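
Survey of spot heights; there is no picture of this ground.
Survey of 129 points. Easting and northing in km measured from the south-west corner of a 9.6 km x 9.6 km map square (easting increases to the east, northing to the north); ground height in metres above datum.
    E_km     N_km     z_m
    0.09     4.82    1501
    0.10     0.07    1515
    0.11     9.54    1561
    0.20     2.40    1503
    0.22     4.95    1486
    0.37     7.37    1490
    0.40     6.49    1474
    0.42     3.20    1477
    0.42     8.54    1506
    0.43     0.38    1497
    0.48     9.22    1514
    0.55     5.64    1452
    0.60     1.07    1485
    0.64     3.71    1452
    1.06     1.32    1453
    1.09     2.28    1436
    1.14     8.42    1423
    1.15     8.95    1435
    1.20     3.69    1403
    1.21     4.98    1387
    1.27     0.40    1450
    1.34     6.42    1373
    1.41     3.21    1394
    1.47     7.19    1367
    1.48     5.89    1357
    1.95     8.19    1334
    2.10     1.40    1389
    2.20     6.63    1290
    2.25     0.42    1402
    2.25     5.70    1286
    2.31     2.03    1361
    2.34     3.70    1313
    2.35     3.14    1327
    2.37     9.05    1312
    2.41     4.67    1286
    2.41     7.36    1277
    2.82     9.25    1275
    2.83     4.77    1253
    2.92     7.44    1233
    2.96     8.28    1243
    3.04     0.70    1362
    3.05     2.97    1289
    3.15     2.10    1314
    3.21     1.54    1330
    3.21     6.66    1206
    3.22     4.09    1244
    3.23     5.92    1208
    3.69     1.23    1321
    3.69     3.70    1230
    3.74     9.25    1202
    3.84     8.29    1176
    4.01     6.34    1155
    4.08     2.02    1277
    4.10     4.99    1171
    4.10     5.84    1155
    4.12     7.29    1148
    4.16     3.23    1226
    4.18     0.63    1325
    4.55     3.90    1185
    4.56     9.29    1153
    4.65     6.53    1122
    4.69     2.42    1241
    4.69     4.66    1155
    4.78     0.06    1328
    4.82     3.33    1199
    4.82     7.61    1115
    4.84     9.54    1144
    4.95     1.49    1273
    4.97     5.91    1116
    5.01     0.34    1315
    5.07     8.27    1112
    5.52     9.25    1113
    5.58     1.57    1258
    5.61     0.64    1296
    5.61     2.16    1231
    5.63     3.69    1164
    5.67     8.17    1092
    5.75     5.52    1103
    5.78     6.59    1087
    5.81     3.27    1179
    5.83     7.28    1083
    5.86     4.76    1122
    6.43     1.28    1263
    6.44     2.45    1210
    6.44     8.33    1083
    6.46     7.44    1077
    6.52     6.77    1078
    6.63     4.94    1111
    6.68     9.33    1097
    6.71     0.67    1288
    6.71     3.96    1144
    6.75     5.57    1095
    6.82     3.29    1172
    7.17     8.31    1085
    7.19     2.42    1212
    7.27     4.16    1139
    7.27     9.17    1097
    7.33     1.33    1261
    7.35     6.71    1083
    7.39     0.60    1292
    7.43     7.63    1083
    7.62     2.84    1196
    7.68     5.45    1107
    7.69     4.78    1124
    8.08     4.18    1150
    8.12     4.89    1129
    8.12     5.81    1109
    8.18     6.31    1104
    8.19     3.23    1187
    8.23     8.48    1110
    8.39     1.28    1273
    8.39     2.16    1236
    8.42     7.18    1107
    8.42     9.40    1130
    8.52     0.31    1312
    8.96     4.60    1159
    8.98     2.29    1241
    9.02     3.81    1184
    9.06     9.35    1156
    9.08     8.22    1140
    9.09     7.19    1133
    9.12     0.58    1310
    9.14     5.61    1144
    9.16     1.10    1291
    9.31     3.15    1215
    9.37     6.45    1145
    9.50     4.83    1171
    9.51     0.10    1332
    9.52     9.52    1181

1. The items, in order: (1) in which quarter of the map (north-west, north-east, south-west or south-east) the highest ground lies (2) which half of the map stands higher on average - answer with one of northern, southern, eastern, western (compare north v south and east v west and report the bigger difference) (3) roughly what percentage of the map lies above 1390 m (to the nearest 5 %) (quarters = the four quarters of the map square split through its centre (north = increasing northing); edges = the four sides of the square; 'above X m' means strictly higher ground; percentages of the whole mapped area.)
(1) The highest ground is in the north-west quarter.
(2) Taken as a whole, the western half is higher than the eastern.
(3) Ground above 1390 m makes up about 15 % of the sheet.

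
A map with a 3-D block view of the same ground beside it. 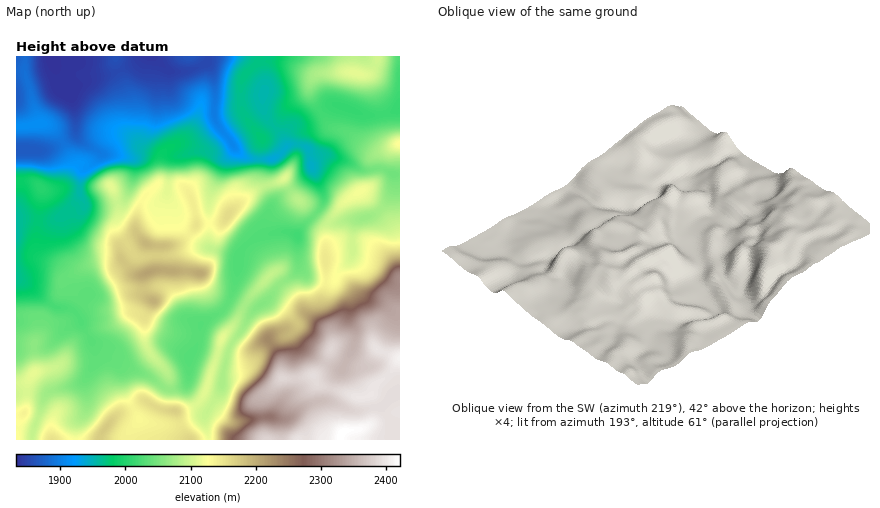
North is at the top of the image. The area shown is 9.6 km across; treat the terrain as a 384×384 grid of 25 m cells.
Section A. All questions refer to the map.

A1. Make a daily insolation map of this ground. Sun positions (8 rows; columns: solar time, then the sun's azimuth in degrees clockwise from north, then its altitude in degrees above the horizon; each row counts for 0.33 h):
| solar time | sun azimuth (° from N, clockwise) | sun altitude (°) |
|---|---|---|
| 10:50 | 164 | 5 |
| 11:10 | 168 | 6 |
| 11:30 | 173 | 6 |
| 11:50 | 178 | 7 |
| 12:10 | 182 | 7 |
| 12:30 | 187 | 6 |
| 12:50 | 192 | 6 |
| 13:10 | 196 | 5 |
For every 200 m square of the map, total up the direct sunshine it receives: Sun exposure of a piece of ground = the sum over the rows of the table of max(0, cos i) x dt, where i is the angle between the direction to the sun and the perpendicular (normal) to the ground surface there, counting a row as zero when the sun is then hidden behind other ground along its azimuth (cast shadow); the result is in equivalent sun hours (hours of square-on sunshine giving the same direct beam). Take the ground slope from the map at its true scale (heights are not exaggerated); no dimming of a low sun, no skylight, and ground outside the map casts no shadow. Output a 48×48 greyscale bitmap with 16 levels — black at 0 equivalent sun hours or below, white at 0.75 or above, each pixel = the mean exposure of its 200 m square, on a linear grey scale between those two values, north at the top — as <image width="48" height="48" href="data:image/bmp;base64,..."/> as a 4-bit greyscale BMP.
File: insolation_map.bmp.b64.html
<image width="48" height="48" href="data:image/bmp;base64,Qk32BAAAAAAAAHYAAAAoAAAAMAAAADAAAAABAAQAAAAAAIAEAAATCwAAEwsAABAAAAAAAAAAAAAAABEREQAiIiIAMzMzAERERABVVVUAZmZmAHd3dwCIiIgAmZmZAKqqqgC7u7sAzMzMAN3d3QDu7u4A////AFZDIiESV2VVVVVDEkQhIiISI1VVVnd2VWdCERAAF4dURVVSAjAAAAAAATREM0V2VoliNFQQAmdlZ4lzIyACIAABASMyEAE0ZjZiJWUxACRomYdkZjEF3Zd5hSIiI0Q0VRFDEjMyEABIcgAAV0EBWauoiXQ0aJh2VURlIAEiIAASAAAAFlIQAmiod5qZhlVmZWeIdUMzIQAAAAAABFMgABSbl3h0IjRWZkaJmZdDIQAAABEAElRCAAFXd3ZDESI1ZhNXiJhkMiEAFXMjIlVDEAARASNFVEMiVwABJWZlREQ1mTE0MjZEIAAAAABHdVZ2ZzEAATRVVVV5lAJFQiZEQgAAAAJodUaIZFVDEBNVVWeZYiVmVDZRIyAAAAE1dlVkEFRFQhNWZ4mqhmdmZDViADMAAAARJEQyEDM0VUNGiau7unZVVSBEAAAAAAEhACMiI1VFVVVVVp3aqoVVZSADIAAAAAEAACM0RFVUM0VmZpqWjtl3eFEBMAAAAAAAAAACRRERNWdlVXeJz//Lu6URMgAAAQAAAAABRQACeHZlRpmZdY7/7bhCJRAAAAAAAAADMhEkVmZmepZVIUv//qZDE1EAAAAAAAABIzRVVmZnramqqKzO/8VDITQQAAAAAAAAFWZlVWd4u5d3rNzMu7ZEMhNSAAAAAAAAAmdlREVol3YgEjIiEDdVQxASEAIwAAAAAGZkMzNGdWUyAAAAAARVRCEAESRCAAAAAFVDEAE2ZVNYmIdAABZ1VDIRESRDIQAAAERUMQATRUR3UzNVEWu3VEMyIjMzMiIQAFRUQyERIgNjAAAVqIzqZVRDNEMRIiEAAFVVREMQEREyAAE0iIrvllZmdjERERAAAWVWVVQhESESI0RUQ0Wf+mVniWEWZDIhAWZ3dlUyMzISRVVWUzNI76Zom6QDmZdTEXeJmGVFd1ITZVVnVEITfMh4mHUBWaqEIYeIiHVrynMCZ1V2RDIhFay3QhASFHdlM3dlRVVXmFIAFmVkRTASEVrsQAARACNFREQgABEAAAEAASEQIxAAAAE4gAAQAAACNAAAAAEQAAAAAAAAAAAAAAAAMQARAAABVwAAABMwAAAAAAAAAAAAAAAAAgIxAANpuwAAACIQAAAAAAAAAAAAAAAAATREVWZ5vRAAEyESAAAAAAAAAAAAAAAAAUeZmFQ1e3RGdjJEIAAhAAAAAAAAATIAFqzclkMhEbuqh1REMQERAAAAAAABNEMhNXiIZTIQADRWVDMzIRERAAAAEQFHZDNWVXdkMyIhABIyERMiIRERAAAAEiNnVEVniJhUREVUEDQwACMiEREREAABIzNWVVVWm7hVVmeHQ1UxAkQyEiIiERESMzNVVVVFe7l3iaupdmUzRVVDIzMiIiESEjNWZmVWeau83u7Ll3U0VVVUQzMiIyERACNFZ2Z3h4vf/+3clmU0VVVVZUMzNDMyESM0V3d4dleJmYd4dlVVVVVVZmVERFZ2UzMSNnd2QhEjMyJHd1VVVWZlVmVURWZ3dlQiNFVUMhEiIzRWZg=="/>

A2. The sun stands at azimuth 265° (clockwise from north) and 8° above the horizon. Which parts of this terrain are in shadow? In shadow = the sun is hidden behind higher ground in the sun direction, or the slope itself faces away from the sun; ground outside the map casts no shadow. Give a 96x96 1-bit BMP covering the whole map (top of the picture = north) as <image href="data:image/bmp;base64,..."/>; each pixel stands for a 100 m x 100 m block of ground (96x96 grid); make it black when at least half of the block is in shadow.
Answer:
<image width="96" height="96" href="data:image/bmp;base64,Qk2+BAAAAAAAAD4AAAAoAAAAYAAAAGAAAAABAAEAAAAAAIAEAAATCwAAEwsAAAIAAAAAAAAA////AAAAAAAAAAAAAAcAAAAAAAAAAAAAAAYAAAAAAAAAAAAAAAAAAAAAAAAAAAAAAAAAAAAAAAAQAAAAABgAAAAAAAAYAAAAADgAAAAAAAAcAAAAADgAAAAAAAAcAAAAAHgAAAAAAAAMAAAAAHAAAAAAAAAMAAAAAAAAAAAAAAAAAAAAPAAAAAAAAAAAAAAAfAAAAAAAAAAAAAAAeAAAAAAAAAAAAAAAAAAAAAAAAAAAAAAAAAAAAAAAAAAAAAAAAMAAAAAAAAAAAAAAAcAgAAAAAAAAAAAAAcAAAAAAAAAAAAAAA8AAAAAAAAAAAAAAB4AAAAAAAAAAAAAADwAAAAAAAAAAAAAAHgAAAAAAAAAAAAAAPAAAAAAAAAAAAAAAOAAAAAAAAAAAAAAAeAAIAAAAAAAAAAAAeAAEAAAAAAAAAAAAeAAAAAAAAAAAAAAAfAAAAAAAAAAAAAAAfwAAAAAAAAAAAAAAP4AAAAAAAAAAAAAAP4AAAAAAAAAAAAAAH8AAAAAAAAAAAAAAH+AAAAAAAAAAAAAAH/AAAAAAAAAAAAAAD/AAAAAAAAAAAAAAD+AAAAAAAAAAAAAAAAAAAAAAAAAAAAAAAAA4AAAAAAAAAAAAAAD8AAAAAAAAAAAAAAH+AAAAAAAAAAAAAAH/gAAAAAAAAAAAAAH/wAAAAAAAAAAAAAH/4AAAAAAAAAAAAAD/4AgAAAAAAAAAAAB/wAAAAAAAAAAAAAB/AAAAAAAAAAAAAAA+AAAAAAAAAAAAAAAeAAAAAAAAAAAAAAAeAAAAAAAAAAAAAAAfAAAAAAAAAAAAAAAPgAAAAAAAAAAAAAAPwAAAAAAAAAAAAAAH4AAAAAAAAAAAAAAH8AAAAAAAAAAAAAAD+AAAAAAAAAAAAAAD/AAAAAAAAAAAAAAB/gAAAAAAAAAAAAIA/gAAAAAAAAAAAAIAfwAwAAAAAAAAAAIAPwA4AAAAAAAAAAAAHwA4AAAAAAAAAAAADgB4ADAAAAAgAAAAAADwADgAAABwAAAAAAPwADgAAAB4AAAAAA/wABgAAAA4AADgAA/4AAAAAAAcAAH4AA/4AAAAAAAIAAH4AAf4AAAAAAAAAAH4AAf4AAAAAAAAAACAAAPwAAAAAAAAAAAAAAPgAAAAAAAAAAAAAAGAAAAAAAAAAAAIAAAAAAAAAAAAAAAMAAAAAAAAAAAAAAAIAAAAAAAAAAAAAAAAAAAAAAAAAAAAAAAAAAAAAAAAAAAAAAAAAAAAAAAAAAAAAADAAAAAAAAAAAAAAACAAAAAAAAAAAAAAAGAAAAAAAAAAAAAAACAAAAAAAAAAAAAAAAAAAAAAAAAAAAAAAAAAAAAAAAAAAAAAAAAAAAAAAACAAAAAAAAAAAAAAAHAAAAAAAAAAAAAAAGAAAAAAAAAAAAAAAGAAAAAAAAAAAAAAAEAAAAAAAAAAAAAA4MAAAAAAAAAAAAAA8MAAAAAAAAAAAAAA8MAAAAAAAAAAAAAA8MAAAAAAAAAAAAAA8MAAAAAAAAAAAAAA8IAAAAAAAAAAAAAA8="/>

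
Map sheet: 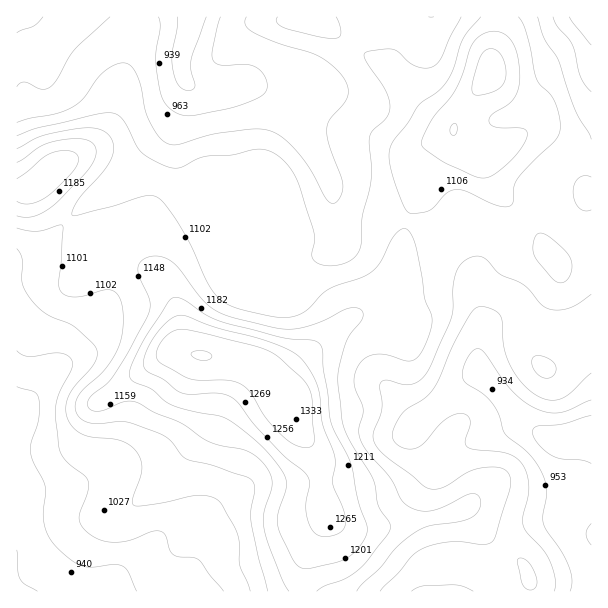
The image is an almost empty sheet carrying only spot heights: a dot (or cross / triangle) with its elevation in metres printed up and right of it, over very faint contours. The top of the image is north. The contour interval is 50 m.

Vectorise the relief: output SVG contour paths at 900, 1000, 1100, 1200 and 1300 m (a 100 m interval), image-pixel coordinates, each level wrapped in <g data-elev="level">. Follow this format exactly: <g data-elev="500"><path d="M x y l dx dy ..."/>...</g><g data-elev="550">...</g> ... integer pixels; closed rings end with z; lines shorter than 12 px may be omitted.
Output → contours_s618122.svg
<g data-elev="900"><path d="M17 550l1 22 2 6 4 6 13 7"/><path d="M591 545l-3-5-2-6 1-4 4-7"/><path d="M591 463l-9-3-19-1-11-3-14-12-4-6-2-6 2-4 3-2 26-2 28-9"/><path d="M43 17l-8 8-18 8"/><path d="M206 17l-15 43 0 9 4 18-3 3-4 1-6-3-5-5-5-17 0-13 5-24 1-12"/></g><g data-elev="1000"><path d="M411 591l12-5 29-1 10 1 11 5"/><path d="M554 591l1-13-6-18-7-12-15-15-4-8 0-7 5-21 1-12-3-14-7-10-6-5-7-3-32-4-6-2-3-6 5-19-2-6-4-2-9 0-9 5-8 7-14 17-10 6-9 0-7-4-5-5 0-8 5-12 6-8 21-14 9-10 27-58 10-17 8-6 12 2 9 6 2 8 2 24 5 16 13 20 15 13 12 4 12-1 9-6 21-20"/><path d="M17 351l6 4 6 2 24-4 9 0 6 3 4 4 0 9-14 29-3 19 4 29 3 9 7 9 16 12 3 6 0 10-9 24 1 6 3 6 14 11 16 3 15-1 24-9 9-1 5 5 3 13 3 5 6 3 14 0 6 2 26 32"/><path d="M591 92l-6-7-4-8-9-33-15-18-4-9"/><path d="M246 17l-1 7 6 7 24 11 34 10 11 5 16 12 10 14 2 7-1 8-5 7-12 14-3 9 2 16 14 39-2 12-6 8-5 0-4-5-15-27-14-19-13-14-12-7-17-2-34 4-45 12-6-1-6-3-8-9-9-16-6-29-4-12-5-8-6-4-9 1-12 7-8 7-14 21-13 9-14 6-26 4-13 4"/></g><g data-elev="1100"><path d="M357 591l5-7 19-17 15-19 15-13 17-9 30-4 12-4 7-5 4-9-2-8-6-3-6 2-23 12-12 4-12 0-10-4-9-7-10-21-24-27-8-15 0-9 4-18-8-21-1-8 1-9 4-7 7-8 11-3 10 1 20 6 7-1 5-4 4-7 8-20 1-14-7-16-8-48-7-19-6-4-8 5-6 9-10 21-8 9-10 5-34 13-25 23-7 3-9 2-21-3-33-8-10-5-7-6-9-14-16-36-12-22-14-20-9-7-12-1-33 11-34 8-5 0 1-5 5-10 25-29 9-13 2-8-1-7-3-6-5-5-6-3-9-1-25 3-26 6-22 12"/><path d="M558 282l6 0 5-4 3-9-1-9-5-9-12-11-9-6-6-1-3 3-2 6-1 7 1 6 17 22z"/><path d="M17 228l12 3 9 0 24-6-1 35-2 22 2 9 5 5 9 1 35-7 7 4 4 8 2 22-4 23-14 22-21 19-6 8-3 11 3 9 5 4 7 3 35-1 27 9 16 8 14 16 4 4 27 7 38 13 3 4 1 6-4 21 0 14 8 34 9 33"/><path d="M591 177l-7-1-6 3-4 6-1 7 2 9 4 7 6 3 6-1"/><path d="M481 17l-18 22-10 30-7 14-8 8-19 14-11 18-17 23-2 12 3 16 12 32 6 7 9 0 10-2 17-17 10-5 11 3 30 13 7 2 6-1 3-5 1-13 3-9 41-42 2-12-3-18-6-12-11-10-3-5-10-46-4-10-5-7"/></g><g data-elev="1200"><path d="M300 567l11 1 25-6 9-3 14-11 6-9 2-8-1-7-8-26-7-34-17-33-4-11-8-73-4-4-4-3-30-2-62-16-15-7-24-16-6-2-4 1-5 4-27 43-11 23-1 6 1 4 5 5 17 6 12 12 9 4 21 7 25 4 8 3 21 15 19 18 13 16 6 11 0 9-8 25 0 12 3 10 11 23z"/><path d="M17 201l6 3 7 0 9-3 9-5 26-26 4-8 0-6-4-4-6-1-17 2-8 5-16 14-10 7"/><path d="M453 135l2 0 2-4 0-6-2-2-3 2-2 4 0 4z"/><path d="M475 95l7 0 12-3 7-5 3-5 2-8-1-11-4-8-6-5-4-1-5 1-6 7-8 27 0 8z"/></g><g data-elev="1300"><path d="M302 447l9 0 3-6-3-48-8-13-25-24-9-5-11-4-72-17-7-1-6 2-11 9-4 8-2 6 1 5 4 4 30 16 37 1 14 5 9 8 13 23 12 14 14 12z"/></g>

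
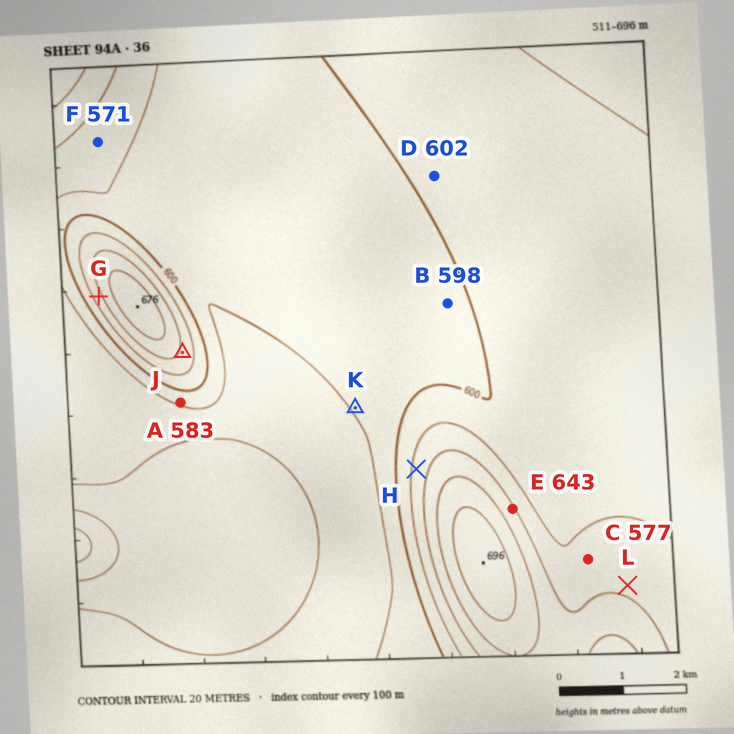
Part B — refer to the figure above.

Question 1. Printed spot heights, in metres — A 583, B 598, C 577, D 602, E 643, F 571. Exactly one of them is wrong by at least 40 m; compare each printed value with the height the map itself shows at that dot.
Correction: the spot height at C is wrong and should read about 627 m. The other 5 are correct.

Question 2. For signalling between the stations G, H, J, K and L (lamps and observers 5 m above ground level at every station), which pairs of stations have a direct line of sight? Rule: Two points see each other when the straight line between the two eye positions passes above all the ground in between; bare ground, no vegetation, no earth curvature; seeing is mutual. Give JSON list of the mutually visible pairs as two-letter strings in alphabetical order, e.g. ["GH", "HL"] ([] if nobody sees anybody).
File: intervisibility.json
["HJ", "HK", "JK"]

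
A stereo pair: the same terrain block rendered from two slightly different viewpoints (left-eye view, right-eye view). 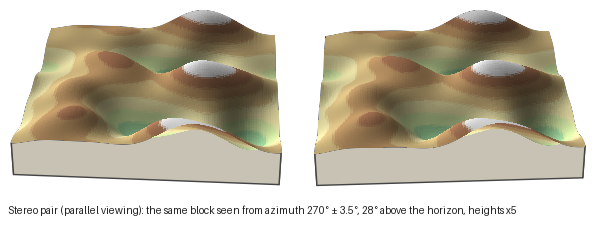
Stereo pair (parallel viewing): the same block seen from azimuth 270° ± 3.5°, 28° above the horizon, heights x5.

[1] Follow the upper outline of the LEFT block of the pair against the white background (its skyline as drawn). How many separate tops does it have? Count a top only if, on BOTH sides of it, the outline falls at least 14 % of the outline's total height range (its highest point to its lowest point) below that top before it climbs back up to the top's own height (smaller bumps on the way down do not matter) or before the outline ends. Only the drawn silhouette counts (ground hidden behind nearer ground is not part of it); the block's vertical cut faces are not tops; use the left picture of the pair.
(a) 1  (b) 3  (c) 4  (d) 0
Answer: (a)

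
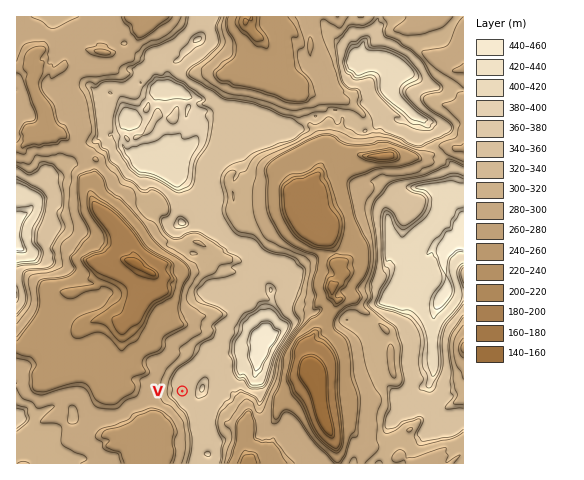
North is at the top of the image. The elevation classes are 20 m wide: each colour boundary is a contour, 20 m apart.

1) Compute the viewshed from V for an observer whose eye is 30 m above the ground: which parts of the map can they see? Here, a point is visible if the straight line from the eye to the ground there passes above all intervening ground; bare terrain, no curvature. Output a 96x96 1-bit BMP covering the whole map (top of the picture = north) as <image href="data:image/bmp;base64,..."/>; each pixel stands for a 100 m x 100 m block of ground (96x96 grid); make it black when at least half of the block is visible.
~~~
<image width="96" height="96" href="data:image/bmp;base64,Qk2+BAAAAAAAAD4AAAAoAAAAYAAAAGAAAAABAAEAAAAAAIAEAAATCwAAEwsAAAIAAAAAAAAA////AAAAAAD//////wAAH+P8f////////wAAP8P/////////v/AAP4H//8D/////v/AAfwH//gD///////AA/gH//gD///////AA/gH+BwD/////v+AA/AB+A/j//8f/B+AA+AB/Afz////+B8AAeAADgf/////8B8AAAAABwP/////wB+AAAAAB+f/////wD+AAAAAAcAD///H/H+AAAAAAAAD///j+P8AAAAAAAAD5///+fgAAAAAAAADwf/4efwAAAAAAAADwD/8efwAAAAAAAAD///8efwAgAAAAAAD///8OPwBgAAAAAAD///8GP4FgAAAAAAD///+OH3swAAAAAAD////OB/8gAAAAAAD////GA/9gAAAAAAD///+AAf9gAAAAAAD///+AAf9gAAAAAAD///wAAP9gAAAAAAD///wAQD9gAAAAAAD/+fwQAB9gAAAAAAD/+HgcAB+gAAAAAAD//HgMAB+AAAAAAAD///gOBg+AAAAAAAD///4GD4OAAAAAAAD///8GH8eAAAAAAAD///+DH/+AAAAAAAD///+Bn//AAAAAAAD/5//Af//gAAAAAAD/4f/AL//wAAAAAAD/+H/gLP/4AAAAAAD//8PgJH/8AAAAAAD//wPgJAH4AAAAAAD//4eAYAD8AAAAAAD//x8A4AD+AAAAAAD//j4PJgB8AAAAAAD//n4f/gB/gAAAAAD//////gD+AAAAAAD//////AfgAAAAAADv////4A+AAAAAAAD/////8B4AAAAAAAD/////+P4AAAAAAAD///////wAAAAAAAD//9////gAAAAAAAD//5//P/AAAAAAAAB//7/8A/AAAAAAAAA//3/8A/AAAAAAAAAf/3/8B/AAAAAAAAAf///8B/AAAAAAAAAH///8B/AAAAAAAAAH///8h/AAAAAAAAAD///9x/AAAAAAAAAD////7+AAAAAAAAAH/9//3+AAAAAAAAAD////j+AAAAAAAAADn//+BfAAAAAAAAAAP//gB/gAAAAAAAAAPh+AB/4AAAAAAAAAbi+AB//AAAAAAAAAzu8AB//gAAAAAAAAH/4AA//8AAAAAAAAE/gAA///gAAAAAAABngAAP//8AAAAAAADggAAH//+AAAAAAADgAAAH///AD/gAAAHAAAAH//IAGPwAAAPAAAAD//wIuP+AAAfAAAAD+/AduPnAAQOAAAAAgkAB4d+AAAOAAAAAHAAAA/8AAgeAAAAAAAAAAPwABh8AAAAAAAAAA/gADj8AAAAAAAAAA/AADD8AAAAAAAAAD/AADC8AAAAAAAAAP/AABAIAAAAAAAAAP/AAAAAAAAAAAAAAf/AAAAAAAAAAAAAAf/gAAAAAAAAAAAAAefgACAgAAAAAAAAAeCAACAwAAAAAAAAAcAAADAgAAAAAAAAAcAAADAgAAAAAAAAAQAAADhgAAAAAAAAAAAAAB5AAAAAAAAAAAAAAAHAAAAAAAAAAAAAAD/AAAAAAAAAAAAAAD/AAAAAAAAAAAAAAD+AAAAAAAAAAAAAAA="/>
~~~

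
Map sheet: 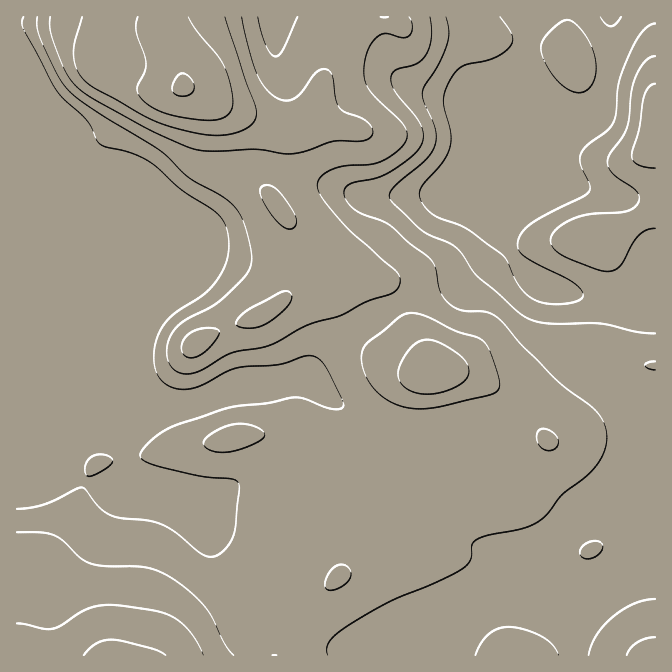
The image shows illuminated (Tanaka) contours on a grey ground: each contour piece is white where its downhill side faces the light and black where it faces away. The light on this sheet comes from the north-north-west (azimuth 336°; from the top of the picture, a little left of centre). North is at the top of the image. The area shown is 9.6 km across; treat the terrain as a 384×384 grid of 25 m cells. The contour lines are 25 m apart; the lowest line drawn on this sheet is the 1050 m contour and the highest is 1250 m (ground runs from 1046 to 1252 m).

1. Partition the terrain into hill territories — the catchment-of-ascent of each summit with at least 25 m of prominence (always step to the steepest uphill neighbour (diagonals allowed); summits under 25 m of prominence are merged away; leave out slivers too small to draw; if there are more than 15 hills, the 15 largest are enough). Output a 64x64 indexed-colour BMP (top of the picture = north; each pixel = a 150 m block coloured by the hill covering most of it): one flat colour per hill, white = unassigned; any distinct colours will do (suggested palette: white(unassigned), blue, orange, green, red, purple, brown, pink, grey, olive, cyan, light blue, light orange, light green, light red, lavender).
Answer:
<image width="64" height="64" href="data:image/bmp;base64,Qk12CAAAAAAAAHYAAAAoAAAAQAAAAEAAAAABAAQAAAAAAAAIAAATCwAAEwsAABAAAAAAAAAA////ALR3HwAOf/8ALKAsACgn1gC9Z5QAS1aMAMJ34wB/f38AIr28AM++FwDox64AeLv/AIrfmACWmP8A1bDFACIiIiIiIiIiIiIiIiIiIiIiIiIiIiJVVVVVVVVVVVVVIiIiIiIiIiIiIiIiIiIiIiIiIiIiIiVVVVVVVVVVVVUiIiIiIiIiIiIiIiIiIiIiIiIiIiIiJVVVVVVVVVVVVSIiIiIiIiIiIiIiIiIiIiIiIiIiIiIiVVVVVVVVVVVVIiIiIiIiIiIiIiIiIiIiIiIiIiIiIiIlVVVVVVVVVVUiIiIiIiIiIiIiIiIiIiIiIiIiIiIiIiIlVVVVVVVVVSIiIiIiIiIiIiIiIiIiIiIiIiIiIiIiIiIlVVVVVVVVIiIiIiIiIiIiIiIiIiIiIiIiIiIiIiIiIiIiERERVVUiIiIiIiIiIiIiIiIiIiIiIiIiIiIiIiIiIiEREREVVSIiIiIiIiIiIiIiIiIiIiIiIiIiIiIiIiIiIRERERFVIiIiIiIiIiIiIiIiIiIiIiIiIiIiIiIiIiIhERERERUiIiIiIiIiIiIiIiIiIiIiIiIiIiIiIiIiIiERERERFSIiIiIiIiIiIiIiIiIiIiIiIiIiIiIiIiIiIhEREREVIiIiIiIiIiIiIiIiIiIiIiIiIiIiIiIiIiIiIRERERUiIiIiIiIiIiIiIiIiIiIiIiIiIiIiIiIiIiIiERERVSIiIiIiIiIiIiIiIiIiIiIiIiIiIiIiIiIiIhERERFVIiIiIiIiIiIiIiIiIiIiIiIiIiIiIiIiIiIhEREREVUiIiIhEiIiIiIiIiIiIiIiIiIiIiIiIiIiIhEREREVVSIiIRERIiIiIiIiIiIiIiIiIiIiIiIiIiIRERERERVVIiIhERESIiIiIiIiIiIiIiIiIiIiIiIiERERERERFVUiIhERERIiIiIiIiIiIiIiIiIiIiIiIhEREREREREVVSIiEREREiIiIiIiIiIiIiIiIiIiIiERERERERERERVVIiIREREiIiIiIiIiIiIiIiIiIzMhERERERERERERFVUiIRERESIiIiIiIiIiIiIiIiIzMzMzMzMxEREREREVVSIhERERIiIiIiIiIiIiIiIiMzMzMzMzMzMREREREVVVIhERERIiIiIiIiIiIiIiIjMzMzMzMzMzMzERERERVVUiEREREiIiIREREREiIiIzMzMzMzMzMzMzMxERERVVESEREREiIiIREREREREzMzMzMzMzMzMzMzMzERERURERIRERESIiIRERERERERETMzMzMzMzMzMzMzMxEREREREhERERIiIhEREREREREREzMzMzMzMzMzMzMzMRERERERERERIiIhERERERERERERMzMzMzMzMzMzMzMzEREREREREREiIiERERERERERERETMzMzMzMzMzMzMzMREREREREREiIiERERERERERERERETMzMzMzMzMzMzMxERERERERESIiIREREREREREREREREzMzMzMzMzMzMzERERERERESIiIREREREREREREREREREzMzMzMzMzMzMRERERERERIiIhEREREREREREREREREREzMzMzMzMzMxERFBEREREiIiERERERERERERERERERERETMzMzMzMxREREREEREiIiERERERERERERERERERERERERMzMzM0REREREQRESIiIRERERERERERERERERERERERETMzNERERERERBESIiIREREREREREREREREREREREREREzNEREREREREERIiIhERERERERERERERERERERERERERNEREREREREQREiIiERERERERERERERERERERERERERE0RERERERERBEiIiEREREREREREREREREREREREREREUREREREREREESIiIRERERERERERERERERERERERERERFEREREREREQSIiIREREREREREREREREREREREREREREURERERERERBIiIhERERERERERERERERERERERERERERREREREREREIiIiEREREREREREREREREREREREREREREUREREREREQiIiERERERERERERERERERERERERERERERRERERERERCIiIREREREREREREREREREREREREREREREUREREREREIiIRERERERERERERERERERERERERERERERFEREREREQiIhERERERERERERERERERERERERERERERERRERERERCIhEREREREREREREREREREREREREREREREREUREREREIiERERERERERERERERERERERERERERERERERFEREREQiIRERERERERERERERERERERERERERERERERERRERERCIREREREREREREREREREREREREREREREREREREUREREIhEREREREREREREREREREREREREREREREREREREUREQhERERERERERERERERERERERERERERERERERERERRERCERERERERERERERERERERERERERERERERERERERFEREIREREREREREREREREREREREREREREREREREREREUREQRERERERERERERERERERERERERERERERERERERERFERBEREREREREREREREREREREREREREREREREREREREUREERERERERERERERERERERERERERERERERERERERERREQRERERERERERERERERERERERERERERERERERERERFERBEREREREREREREREREREREREREREREREREREREREURE"/>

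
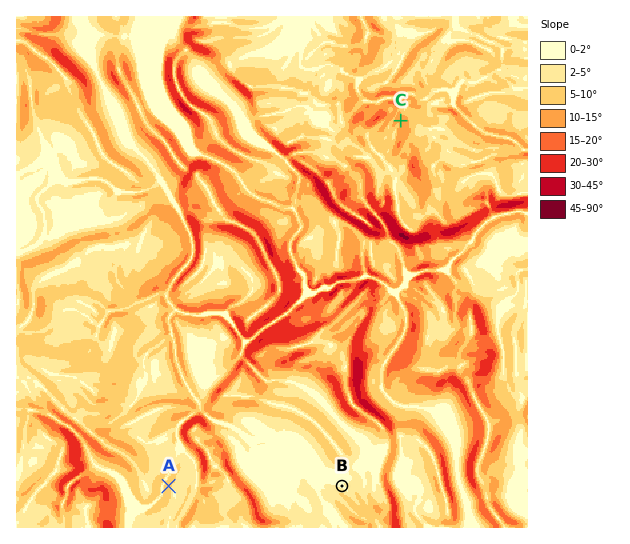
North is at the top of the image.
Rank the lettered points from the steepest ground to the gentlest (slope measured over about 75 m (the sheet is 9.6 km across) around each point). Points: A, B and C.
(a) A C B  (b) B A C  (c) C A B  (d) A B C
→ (c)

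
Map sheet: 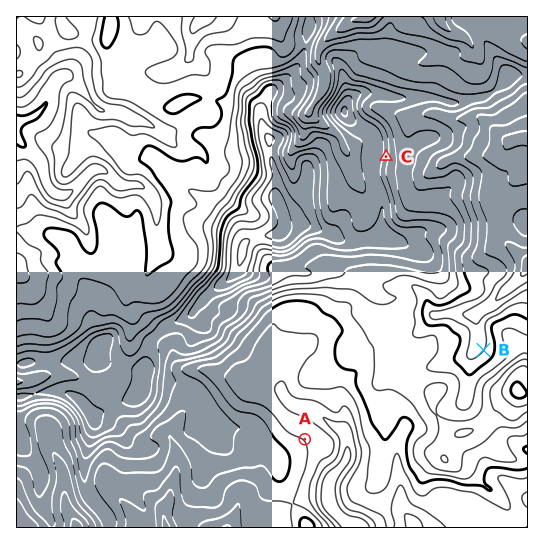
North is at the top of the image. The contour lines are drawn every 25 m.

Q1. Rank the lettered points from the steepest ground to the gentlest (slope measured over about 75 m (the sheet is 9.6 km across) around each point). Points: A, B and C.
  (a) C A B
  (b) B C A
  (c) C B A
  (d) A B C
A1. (c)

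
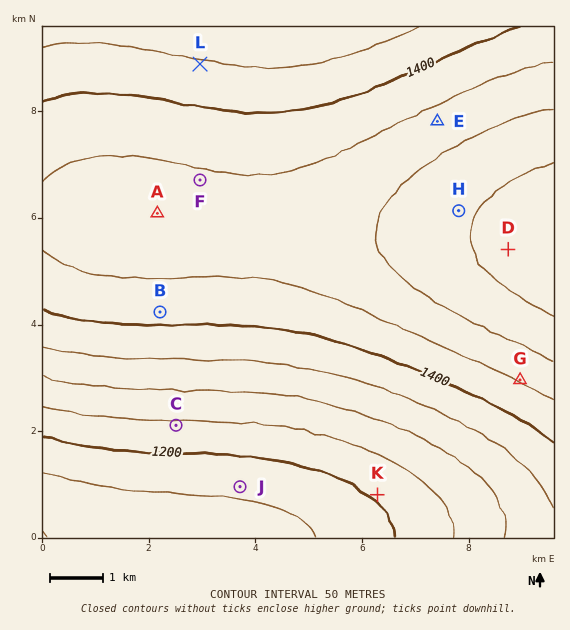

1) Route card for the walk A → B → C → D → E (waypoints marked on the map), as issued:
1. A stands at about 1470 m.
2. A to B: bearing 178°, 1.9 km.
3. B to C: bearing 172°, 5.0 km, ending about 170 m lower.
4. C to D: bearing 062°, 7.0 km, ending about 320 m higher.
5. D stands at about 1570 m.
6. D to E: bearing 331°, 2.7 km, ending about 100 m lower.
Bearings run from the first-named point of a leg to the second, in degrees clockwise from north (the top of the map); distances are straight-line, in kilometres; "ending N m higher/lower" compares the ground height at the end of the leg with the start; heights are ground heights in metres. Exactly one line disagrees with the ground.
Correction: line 3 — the distance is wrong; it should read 2.1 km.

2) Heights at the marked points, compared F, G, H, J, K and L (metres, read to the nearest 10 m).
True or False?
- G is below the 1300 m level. False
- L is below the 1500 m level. True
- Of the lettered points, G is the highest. False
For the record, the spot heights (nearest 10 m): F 1460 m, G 1450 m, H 1540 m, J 1160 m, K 1210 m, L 1350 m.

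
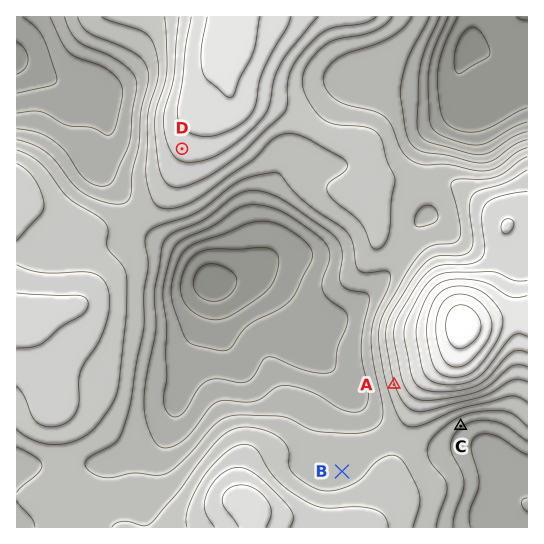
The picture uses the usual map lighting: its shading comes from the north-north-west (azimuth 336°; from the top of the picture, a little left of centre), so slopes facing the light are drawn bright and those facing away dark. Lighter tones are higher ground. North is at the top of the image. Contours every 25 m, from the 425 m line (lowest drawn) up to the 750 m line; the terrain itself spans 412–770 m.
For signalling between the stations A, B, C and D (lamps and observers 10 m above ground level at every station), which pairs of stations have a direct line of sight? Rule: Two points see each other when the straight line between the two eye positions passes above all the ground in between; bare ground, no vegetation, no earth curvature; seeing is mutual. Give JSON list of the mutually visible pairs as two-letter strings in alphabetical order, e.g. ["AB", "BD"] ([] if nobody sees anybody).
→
["AB", "AD", "BD"]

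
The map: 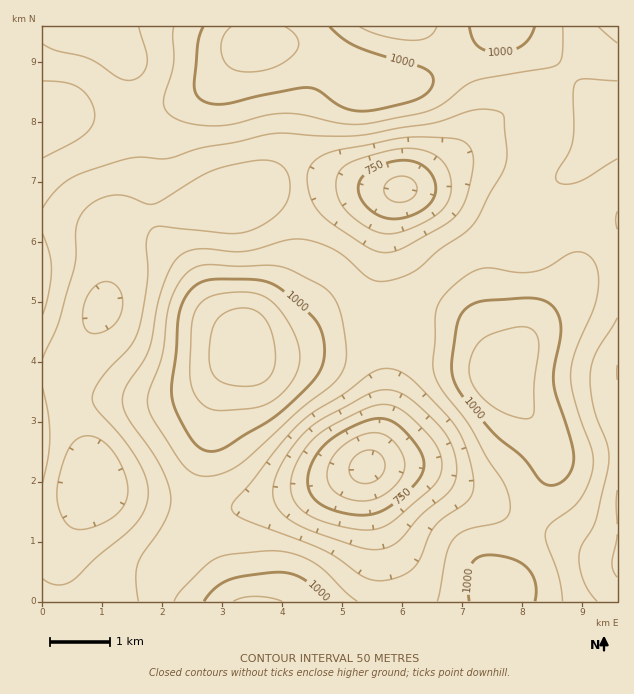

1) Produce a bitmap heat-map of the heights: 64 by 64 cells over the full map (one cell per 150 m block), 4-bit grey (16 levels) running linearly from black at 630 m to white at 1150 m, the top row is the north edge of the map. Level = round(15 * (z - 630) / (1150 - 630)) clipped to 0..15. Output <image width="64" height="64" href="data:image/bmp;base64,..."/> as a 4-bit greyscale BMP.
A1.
<image width="64" height="64" href="data:image/bmp;base64,Qk12CAAAAAAAAHYAAAAoAAAAQAAAAEAAAAABAAQAAAAAAAAIAAATCwAAEwsAABAAAAAAAAAAAAAAABEREQAiIiIAMzMzAERERABVVVUAZmZmAHd3dwCIiIgAmZmZAKqqqgC7u7sAzMzMAN3d3QDu7u4A////AHd3d3d3iImZqrvMzMzMy7uqmZiIiZmaq7u7u7qpmIh3dmd3d3eIiZmqq7vMzMu7uqmYiIiImZqru7u7uqmYh3dmZmd3d4iJmZqqu7u7u7uqmYiIiIiJmqu7u7u6qZiHd2ZmZ3d3iIiZmaqqqqu6qqmYiHd4iImaq7u7u7qpiHd2ZmZmd3eIiImZmaqqqqqpmYh3d3d4iZqru7u7qpmId3ZmZmZnd4iIiJmZmZmZmZmIh3d3d3eImqq7u6qqmYiHdmZVVmZ3eIiIiZmZmZmYiHd2ZmZmd4iZqqqqqqmZiId2ZlVVVmZ3iIiIiIiIiIh3dmZVVWZneJmaqqqqqZmIiHdlVVVVZmd4iIiIiIiId2ZlVVRVVWd4iZmZmaqpmZiId2VVRFVWZ3iIiIiIiHd2ZVRERERFVneIiZmZmqqZmYh3ZVRERFVmd4iIiIiHd2ZURDMzMzRVZ3eIiZmaqqqZmHdlRERERWZ3iIiIiId2ZVQzIiIiM0VWZ3iImZqqqqmYd2VERERFVneImZiIh3ZlRDIiEREjNFVmeIiZqqq6qpiHZUREREVmeImZmZiId2VDMiEQARIzRVZ3iZmqq7u6mYdlVEREVWd4iZmpmZiHZUQyIQAAEiNEVniJmqq7u7qph2ZURERVZ4iZqqqqmYd2VDIhAAARI0RWeImqq7u7uqmHdlRERVZ3iJqqu6qpmHZUQyERARIjRFZ4maq7u7u6qYd2VVRVZniJmqu7uqqZh2VDMiERIjNFVniaq7u8y7qph3ZlVVZniJmqu7u7uqmYdlRDIiIjNFVniaq7vMzLupiHZmZVZneJmqu7zLu7upiHZVQzMzNFVneJq7vMzMu6mHdmZmZneImaq7zMzMu7qZh2ZVRERFVneJq7zMzMy6mYd2ZmZnd4maq7zMzMzMy6mYd2ZVVVVneJqrzMzMy7qYh3ZmZmd4iZqrvMzd3d3MuqmId2ZVZneJmrzN3czLupiHdmZmZ3eImqu8zd3d3dzLqpmId2ZneJmrzN3d3MuqmHd2ZmZmd4iZq7zd3u7u3cy6qZiHd3eImqvN3d3cy6mYd3ZmZmZ3eImrvN3u7u7t3LuqmYiIiImau83d3dzLqZh3ZmZWZmd3iaq83e7v7u3cy7qZiIiIiZq7zd3d3MuqmId2ZlVWZneImrze7v/+7dzLupmIiIiJmrvM3d3cy6qYh3ZmVVVmZ3iavN3u//7t3Mu6mYiIiImaq8zd3dzLupmId2ZVVVVmeJq83e7//u3Mu7qZiIiIiZqrzMzMzMu6mYh3ZlVVVWZ4mrzd7u7u3cy7qpmIiIiJmqu8zMzMy7qpmId2VVVVVniavN3u7u7cy7uqmYiIiImaq7u8zMy7uqmZiHZVVFVWeJq8zd3u7dy7uqmZiIiIiZqqu7u7u7u6qZmIdmVUVVZniavM3d3dy7qqqZmIiIiJmaqru7u7u6qqmYh3ZVVVVmeJq7zMzMy7qqqZmIiIiIiZmqqqqqqqqqqZmHdmVVVWZ4mau7u7u7qqmZmYiIiIiImZqqqqqqqqqpmYh2ZVVVZneJmqqqqqqpmZmYiId4iIiJmZmZmZmqqqmZiHZmVVZmd4iZmZmZmZmZmYiHd3d4iImZmZmZmZmqmZmHdmZlZmZ3eIiIiIiJmZiIiHd3d3eIiJmZmZmZmZmZmId2ZmZmZnd3iId3eIiIiIiHd2ZmZ3eIiJmZiIiZmZmYh3ZmZmZmZ3d3d3d3d4iIh3dmZVVmZ3iIiZmIiImZmYiHdmZmZmZmZmZmZmZ3d3d3dmVVRFVmd3iImZiIiZmYiId3ZmZmZmZmZmZmZmZ3d3ZmVURERFVmd4iZmZmZmYiIh3dmZmZmZmZlVVVWZmd3ZmVUMzMzRFZniImZmZmZiIiId3ZmZmZmZmVVVVVmZnZmVUQzIiI0RWd4iZmZmZmYiIh3d3Zmd3dmZlVVVWZmZmZUQzIiIjNFZniImZmZmZmIiIh3d3d3d3dmZmVWZmZmZlRDMiIiM0Vmd4iZmZmZmZiYiIh3d3d3d3ZmZmZmZmZmVUQzIiI0RWZ3iImZmZmZmZmIiIiIiIiHd3dmZmZmdmZVVEMzM0RVZnd4iJmZmZmZmZmIiIiIiIiHd3d3d3d3ZmZVVERERVZmd3iImZmZqqmpmZmYiIiIiIiIh3d3d3d3d2ZmVVVVZmZ3eIiJmZmqqqqpmZmYiIiIiIiIiId3iIiId3d2ZmZmZ3d4iIiZmaqqqqqZmZmZmZmZmZmYiIiIiJmZiIh3d3d3d4iIiImZqqqqqqmZmZmZmZqqqZmZmZmZmqqpmZiIiHd4iIiIiZmqqqqqqZmZmZmaqqqqqqmZmqqqu7qqqpmYiIiIiIiJmaqqqqqpmZiZmaqru7uqqqqqqru7u7u6qpmYiIiIiImZqqqqqpmZiIiZqqu7u7u7uqq7u8zMy7u6qZmYiIiImZmqqpmZmYiIiJmaq7u8u7u7u7u8zMzMu7uqmZmZmImZmZmZmZmYiIiIiZqrvMzMzMu7u7zMzMy7u6qqmZmZmZmZmZmYiIiId4iJmqu8zMzMzMu7zMzLu7u6qqqqqqqZmZmZmYiIiId3eImaq7zN3d3MzMy7u7u6qqqqqqqqqqqZmZmYiIh3d3d4iZqrvM3d3dzMzLu7qqqqqqqqu7u7qqmZmIiHd3d3d4iJmqu8zd3dzMzLu6qqmZmZqqu7u7u6qZmIiHd3d3d3iImaq7zM3dzMzLu6qZmZmZmqq7u7u7qpmYiH"/>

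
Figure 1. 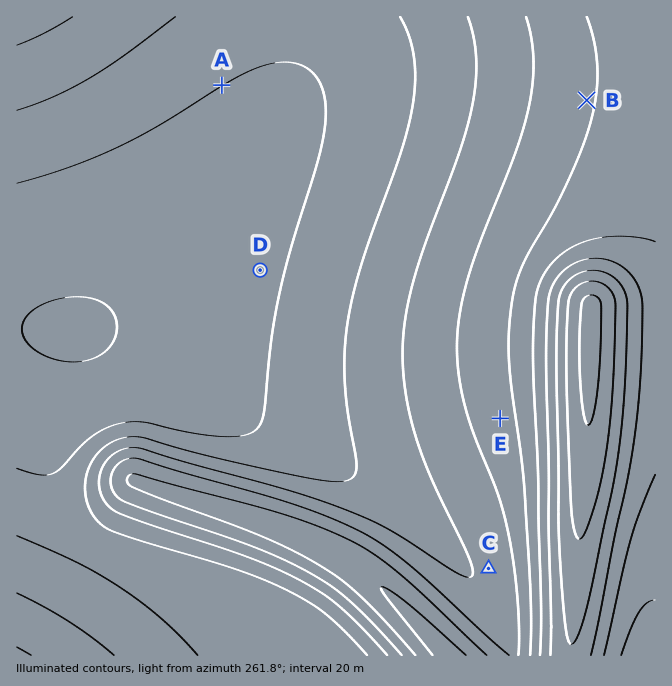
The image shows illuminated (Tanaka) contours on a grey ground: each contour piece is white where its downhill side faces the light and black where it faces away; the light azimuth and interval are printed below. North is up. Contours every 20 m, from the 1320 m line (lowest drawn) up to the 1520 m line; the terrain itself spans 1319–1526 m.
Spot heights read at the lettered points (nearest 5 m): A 1340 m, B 1420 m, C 1385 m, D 1335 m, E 1410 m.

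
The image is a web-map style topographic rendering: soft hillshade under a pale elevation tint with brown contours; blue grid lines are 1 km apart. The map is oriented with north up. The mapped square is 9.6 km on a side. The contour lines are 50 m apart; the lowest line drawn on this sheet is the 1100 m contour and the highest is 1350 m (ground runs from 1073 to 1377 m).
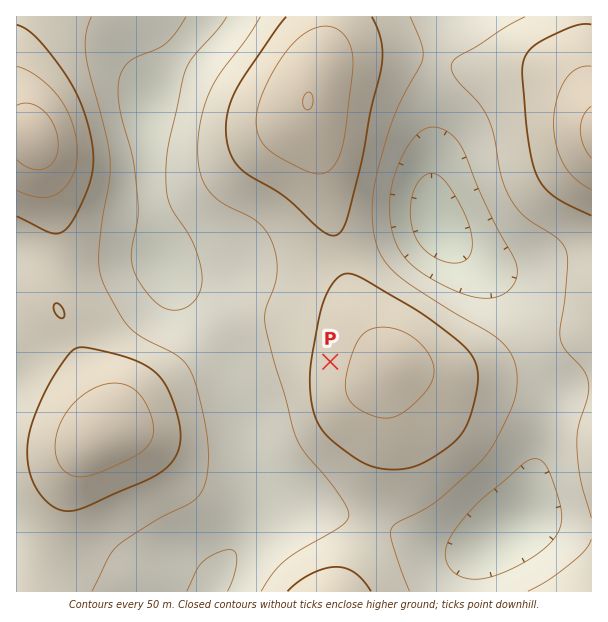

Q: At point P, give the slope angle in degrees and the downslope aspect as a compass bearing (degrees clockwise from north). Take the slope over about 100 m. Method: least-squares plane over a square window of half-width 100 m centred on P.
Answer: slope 5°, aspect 283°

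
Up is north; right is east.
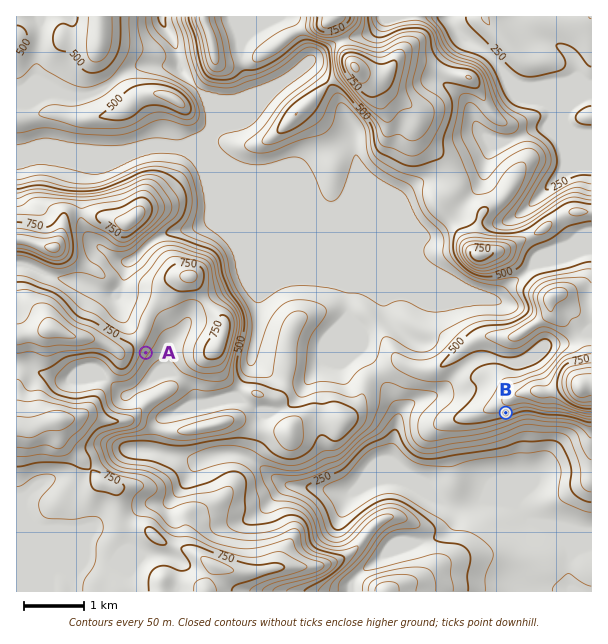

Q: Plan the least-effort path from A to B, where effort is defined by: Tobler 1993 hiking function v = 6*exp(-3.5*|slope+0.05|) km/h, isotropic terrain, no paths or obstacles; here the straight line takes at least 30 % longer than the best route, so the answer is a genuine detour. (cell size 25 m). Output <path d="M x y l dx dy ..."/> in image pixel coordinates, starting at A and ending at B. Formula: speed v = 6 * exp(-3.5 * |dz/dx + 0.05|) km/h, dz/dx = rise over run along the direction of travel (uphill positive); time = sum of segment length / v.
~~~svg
<path d="M146 353l3-2 9 0 9 5 9 9 1 3 6 6 27 13 27 0 8-3 40 0 3 2 9 9 3 1 3 0 15-7 29 0 6-3 4-5 9-4 23 0 18 9 36 0 24 12 4 4 20 11 15 0"/>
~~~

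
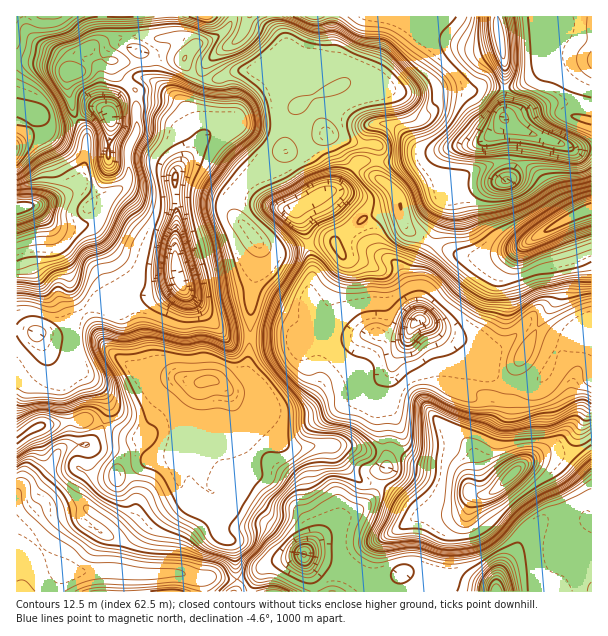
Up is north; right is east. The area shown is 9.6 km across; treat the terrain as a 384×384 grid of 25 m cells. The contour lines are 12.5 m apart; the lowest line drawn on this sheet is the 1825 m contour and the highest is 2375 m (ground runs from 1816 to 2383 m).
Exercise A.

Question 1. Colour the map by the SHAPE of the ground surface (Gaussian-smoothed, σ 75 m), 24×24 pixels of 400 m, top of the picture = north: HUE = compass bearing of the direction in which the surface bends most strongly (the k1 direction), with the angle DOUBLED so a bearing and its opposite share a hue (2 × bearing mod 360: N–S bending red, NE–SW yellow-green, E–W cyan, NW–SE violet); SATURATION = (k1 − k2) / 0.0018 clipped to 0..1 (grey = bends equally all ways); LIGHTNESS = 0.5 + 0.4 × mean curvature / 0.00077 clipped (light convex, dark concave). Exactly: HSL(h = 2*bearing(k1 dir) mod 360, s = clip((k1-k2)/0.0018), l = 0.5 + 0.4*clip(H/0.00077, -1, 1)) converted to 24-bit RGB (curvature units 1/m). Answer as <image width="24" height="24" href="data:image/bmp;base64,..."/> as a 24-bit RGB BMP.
<image width="24" height="24" href="data:image/bmp;base64,Qk32BgAAAAAAADYAAAAoAAAAGAAAABgAAAABABgAAAAAAMAGAAATCwAAEwsAAAAAAAAAAAAAiolzcXtsTn0+dXwtZ2UnVVwbaGEVUDUXWFMeYewHTo4lil0nmi5ik2lGgXBodoNlhHRshHlruJVmgBs8FIODqLyFgX58doeBgXx7gXN2gFVbknFOlF5JnXRXiV1OozdkVdOF3Oh2FmYqOk8Ya2AgoIBwvihpooceODcTmFkTqrYWbqseEa6WfJR5iYaBfISBgG12i1x/hXGsgrHAkE2fl4CnlGaebLm7ksCqy6aHrFbFQTy3OLrAZ5OBKVC7+tH2nZjwnr3jyJ3c7cPlCZFeQHVchoh9f3x/jGyMamB+rK1cfjc9WbJeaF2BiqWpg6OhioJ9vX58jaxSQTZfV4ZVeXJgKVpEUalfzZ6tcmOOw2yFymNf3mJsD2UnIloXXHxeQmpfi2KRZmesjpvAp4i7V3eGfaZ9foJ+foKAmH+GzJOrP02UmX1eQXFRZcOuK42Do2FOsFpxfsqukmLU+tHpXU/by4fpE247G25jJJpqjb+FVWaIr19yh4yjgIqDgX5/gX1/hoR8lXJ7xXq+ZFu6lsW+TbamL1N0SF+gvq5/bphZRYBgbNF485r1kWK47pHZ77P3X3TOOao7QpCHnIOrjIBui4Z7gH9+gH5+hYCAf32HacF1Q6PZtbHjkEXIcFGjSiBo0NqPjcbUl8fdQXHKwnjEy4/bdFTRRsfUq3/oxp3qilrXkDhWpqZ5g3l1iH5oeoBtc4h4hY2Bl9OdQKitTUAlfVZLalp1HlzAzf7cpBdHgj4bWFEsX3ozZHJCzsNjZGUyZmQrRGklQg8i289UgJh+gW2VkpCviKWvaWuUmNquOV3NkzBgf2iGen6Aa36NIMZCiUQReFVKgIhthXdjanlbW31Rl6I8e4mLhnOGck56nxiuuvHRf4Clf6q+gYi4gJrV2G6ocNxPRRc7hHlthHmBgoyOWpeRgW6vm4GVhXt/fXV7pGyYZqJwbIF8kYN3c4Bfh29mKy6EzP/oOkbKnNDiKHTR2tQ3MgEj/8xjl6IoTkZvg4R8g4p0c4Fjs8lQFldpulmJn3drf2pkTohGtX9xZn15f4h3dVRIb5NTQYhUe5smW2IviJomNNjBxhG7WxNU7/i+zJBBMF5tg32Cinp7i3GJzaqEEwkqaIsXlFw6i244qME/JGgspIVRXnZGeJtROqlvXcxaV3d8eYJ1n+B5CiUyLwQYtFSSz+Cd5Y2DF11WfFJ4jls3cXc+h6JIb0K7bjORpl5ip8TKspTInkSyX441hVxLiZC8uWCmasU6M1k7Y45v6u2XDQEyNMJNn8FEtceJv4yM2GzcFA8+rdarja3LolG/fjVWQ22dndnGdomozC9DYagoXl7HgYrFSXI4e6hq2W/Hcs2RLYRx5sqNBQAzccxPq+FWl6yClcexnYLvWCLvpsKYj1prozKfk9HUgtbphZDRjGS+cF77/8z3MsYkOmUkj4XgIOSXVGON2qGlYTyDXsBGCQB9YzGyz/DChMWAJ/AjKQoaQpZswGWwwHS1Zlu0kvCpKZa7KTx9TbPVR2/cmHjV/cz/8M3+9s79/136hlKeZ5bB5q3RTcTPEg12L3zD8uHWwoVpzAAZHmUQGEUSKTAXpFongd+FnuOCQxxCc4lQJJEcGTgZOmMgY7hrxbLty1kf2meoxoiNBqif/8mQbyaJExJGKZRT2l9B2Jqzs4G06abnhUXZHK6kV+Owl/FpcCNTWVugkaPM33LnGU+IUuCPJcQ9LTIXNqgMZWcj9Jp8ACG6/9G4IEaCUUyrVZuEFG9E40G424WgmICWtXmyjY29TarY4uOhQyA5bp8qMWATLGIbxmVTk380LhcFKyUIbqqaLRs/rv+EnwamyWYG7aF3O1JtgXV6bX5dDx4k9uNhioV4dZOCs5FyZWATcT0JPb5RkZnAo2SkJH0tUEsoixlLlXzfl9rjelRgbhhj5f9zLhAeFfBD1ZyJXiBZbTgblJAkFDxJiumAhIqAiXmHjnqEqH7CraDVs+XjQli5iFO23p3IIhGKN65tbLxnh4BudDGfo+Ll2K7IXVfFacWWsStgjzfTjur0uqr0na7tfZyPfYF7fIB7hX+JgIqTndW7hVHPmFWsYm+noc+jKwCL2LqnfYWPjmqNUHOhltXV243TfHy1oWKofFyhb6GuyoaGGHVCPjafzYWog5WfgpPFntDZh63iz4x/bCxPjmdUi4xVgMJBFAIx3d6Xe4CEaHaNW65sNmwxZ5VHv5TLioDUlpLaoq/aa4TR7V3QIHyQjNW2renlPiGZ2pg8QikZiEkrg2Fqj3l4s6mAKZmRGAxYydeSfX99a3N+"/>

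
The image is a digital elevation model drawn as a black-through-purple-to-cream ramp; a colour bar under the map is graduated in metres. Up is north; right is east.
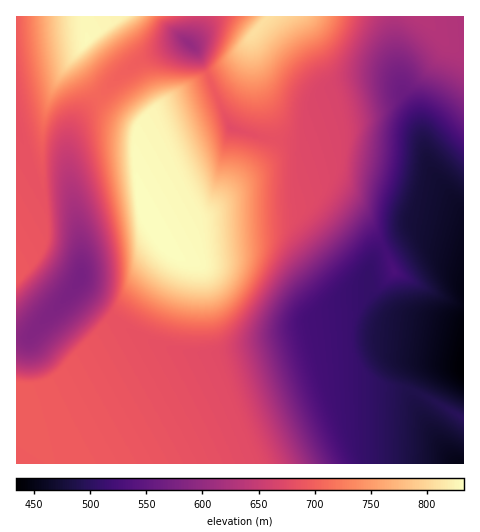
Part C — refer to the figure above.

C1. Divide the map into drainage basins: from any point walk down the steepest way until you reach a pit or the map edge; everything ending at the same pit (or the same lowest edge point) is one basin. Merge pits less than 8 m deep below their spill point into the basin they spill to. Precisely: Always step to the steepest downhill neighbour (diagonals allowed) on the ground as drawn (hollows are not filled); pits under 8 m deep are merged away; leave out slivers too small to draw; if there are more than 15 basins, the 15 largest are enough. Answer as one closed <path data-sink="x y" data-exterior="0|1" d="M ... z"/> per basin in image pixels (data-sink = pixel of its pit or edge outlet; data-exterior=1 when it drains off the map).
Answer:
<path data-sink="463 368" data-exterior="1" d="M463 16l-194 0-16 18-11 16-13 14-34 17-26 17-28 26-5 10 0 31 5 39 12 25 16 21-64 78-46 50-24 12-19 5 1 69 136 0 79-40 86-32 17-4 74 1 55 29z"/><path data-sink="81 277" data-exterior="0" d="M73 57l-13 17-9 18-7 25-2 19 0 58-26 16 1 184 18-4 24-12 46-50 64-78-16-21-12-25-5-39 0-31 2-8-22-14-17-15-26-35z"/><path data-sink="463 463" data-exterior="1" d="M400 388l-65 0-17 4-94 36-70 35 309 1 1-45-48-27z"/><path data-sink="189 43" data-exterior="0" d="M267 16l-182 0 2 23-14 17 0 6 32 42 34 23 30-29 26-17 34-17 13-14 11-16 15-16z"/>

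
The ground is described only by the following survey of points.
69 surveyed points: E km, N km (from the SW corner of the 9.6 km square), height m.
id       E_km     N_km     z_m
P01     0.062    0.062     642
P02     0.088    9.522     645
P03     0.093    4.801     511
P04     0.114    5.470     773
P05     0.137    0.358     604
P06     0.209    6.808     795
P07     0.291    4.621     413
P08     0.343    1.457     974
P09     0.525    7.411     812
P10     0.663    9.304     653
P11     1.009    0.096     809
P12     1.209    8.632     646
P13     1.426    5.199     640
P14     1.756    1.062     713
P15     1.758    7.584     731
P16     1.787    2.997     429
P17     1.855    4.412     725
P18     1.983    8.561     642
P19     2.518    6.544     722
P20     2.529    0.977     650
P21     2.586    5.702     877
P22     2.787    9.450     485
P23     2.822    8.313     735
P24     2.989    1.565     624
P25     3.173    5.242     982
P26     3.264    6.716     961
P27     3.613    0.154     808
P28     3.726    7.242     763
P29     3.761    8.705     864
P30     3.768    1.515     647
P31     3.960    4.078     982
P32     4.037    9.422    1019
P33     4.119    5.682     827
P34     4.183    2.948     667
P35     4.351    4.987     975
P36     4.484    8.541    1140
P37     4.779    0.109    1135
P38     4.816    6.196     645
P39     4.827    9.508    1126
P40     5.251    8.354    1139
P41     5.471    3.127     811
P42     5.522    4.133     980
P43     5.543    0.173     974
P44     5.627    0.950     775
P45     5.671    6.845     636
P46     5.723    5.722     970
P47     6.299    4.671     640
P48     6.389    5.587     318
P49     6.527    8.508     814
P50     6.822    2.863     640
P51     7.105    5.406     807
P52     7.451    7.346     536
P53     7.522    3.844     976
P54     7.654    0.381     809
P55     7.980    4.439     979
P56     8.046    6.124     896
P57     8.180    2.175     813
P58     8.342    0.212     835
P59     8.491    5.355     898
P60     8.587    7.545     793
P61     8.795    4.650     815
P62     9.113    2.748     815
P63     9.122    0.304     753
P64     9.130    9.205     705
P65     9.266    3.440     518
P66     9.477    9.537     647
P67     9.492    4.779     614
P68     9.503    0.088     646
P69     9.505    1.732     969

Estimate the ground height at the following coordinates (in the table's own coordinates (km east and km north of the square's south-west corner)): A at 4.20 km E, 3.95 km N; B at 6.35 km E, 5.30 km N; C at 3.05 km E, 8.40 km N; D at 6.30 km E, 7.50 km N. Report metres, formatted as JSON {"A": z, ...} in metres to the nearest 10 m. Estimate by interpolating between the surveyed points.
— {"A": 1010, "B": 420, "C": 650, "D": 680}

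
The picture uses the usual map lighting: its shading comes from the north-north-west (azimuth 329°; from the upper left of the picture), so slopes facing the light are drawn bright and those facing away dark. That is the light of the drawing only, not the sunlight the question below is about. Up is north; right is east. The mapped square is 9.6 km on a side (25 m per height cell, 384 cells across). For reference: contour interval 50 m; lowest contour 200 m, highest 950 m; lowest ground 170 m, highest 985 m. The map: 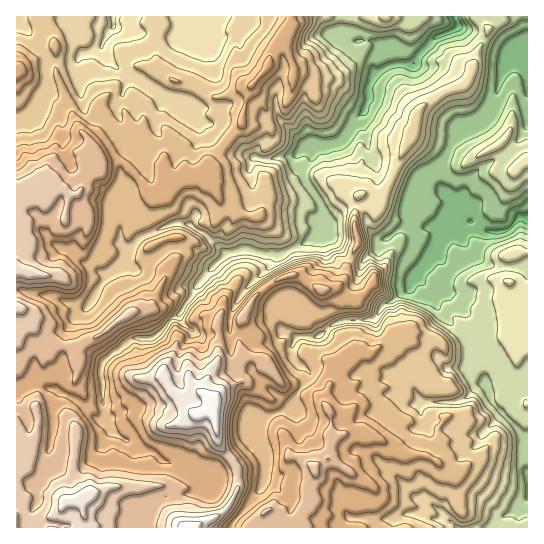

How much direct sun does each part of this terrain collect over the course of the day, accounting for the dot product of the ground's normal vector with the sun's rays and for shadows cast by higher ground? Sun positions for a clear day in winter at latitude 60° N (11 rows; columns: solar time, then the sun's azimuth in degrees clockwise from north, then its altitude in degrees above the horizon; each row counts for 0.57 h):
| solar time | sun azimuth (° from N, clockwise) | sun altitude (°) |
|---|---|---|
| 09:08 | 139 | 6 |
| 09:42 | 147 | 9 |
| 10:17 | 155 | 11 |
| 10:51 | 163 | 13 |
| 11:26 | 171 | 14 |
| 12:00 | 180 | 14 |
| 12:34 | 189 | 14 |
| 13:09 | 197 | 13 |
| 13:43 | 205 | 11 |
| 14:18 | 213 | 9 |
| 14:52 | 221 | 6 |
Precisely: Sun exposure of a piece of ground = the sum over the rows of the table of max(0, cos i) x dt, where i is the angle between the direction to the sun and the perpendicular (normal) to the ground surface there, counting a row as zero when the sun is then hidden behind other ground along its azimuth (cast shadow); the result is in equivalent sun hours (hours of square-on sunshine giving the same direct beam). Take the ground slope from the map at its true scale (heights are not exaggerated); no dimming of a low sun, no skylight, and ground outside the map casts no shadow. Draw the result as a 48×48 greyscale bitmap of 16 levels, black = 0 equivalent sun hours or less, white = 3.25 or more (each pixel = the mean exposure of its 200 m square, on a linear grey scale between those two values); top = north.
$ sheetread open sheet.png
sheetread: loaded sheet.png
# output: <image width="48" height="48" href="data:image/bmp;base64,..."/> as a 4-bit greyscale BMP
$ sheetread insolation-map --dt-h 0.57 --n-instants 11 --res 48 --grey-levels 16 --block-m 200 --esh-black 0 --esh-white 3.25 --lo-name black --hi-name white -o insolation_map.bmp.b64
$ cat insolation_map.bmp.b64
<image width="48" height="48" href="data:image/bmp;base64,Qk32BAAAAAAAAHYAAAAoAAAAMAAAADAAAAABAAQAAAAAAIAEAAATCwAAEwsAABAAAAAAAAAAAAAAABEREQAiIiIAMzMzAERERABVVVUAZmZmAHd3dwCIiIgAmZmZAKqqqgC7u7sAzMzMAN3d3QDu7u4A////AFRXiHNVQ1VBFN5iZzNUVkIiMREBTvxhEVQmqWd2ZUMAAAfBFnM4dFm8ymVGumeIQkVFV6t3eXIAAACWAAFHdnZol1RrpleohUMxABN6qZhRAABJIBdkV3moVWqqmJqZhmYxAAAAAAAAAAE0MkJHp6xyJJiaqJmHZJdDMwAAAAACRDVlVGmIa5MjWJmpZGiHZlZURRAAABNnedwxNVhRJjFFiqlzMxV3dkRUZmERE3mayvkRNVIAFGaLpiETRlFXZlRkVmQRZ7//7aczRVISVHmHMREkRDEVRjRlUiEVZ3ib7oZURCEiNCEgE1U1Z4kQODZVQBVWZTI2eGd0RTI1d2YyRCJERVIRWCQzEFRGh2aGJGi4iqVXYgFUMzIAABITRSARSWVIqqqTZSSMtoxlEkMkRme6lgE0ZIRoeGRIzcpDMAFHabZAJENlRFdUIRJFZYd3Z4VFMRQyEDIjaEEDM2ZFZmdTASRFVod4d3cgAAAhACU2ZCE3ZGiamHZDhVVWZoiIhXyBAAAAAAIjIBMzISRWiHd6hVZmd3h0IW3YEAAAABMjVCMAATIRNXZ2IkVmd3dlEAB9xyAAAlQ2MkaYQREQE1UQAjNFZ5djEAAF3ccAJDZJVGZXuiAAABEQEiVWZ3QiIQAAFGZQAQMDhVVViu/zAAAAEUVmZQACeTEAAAMSABEQenZq/pV8QAAAEjRWU2nf/XMhAARyAAAQCf3bRXEcYAABJWZndf25VEMiEAKIMAAAAEuRAAICUQERESMyEhAAADVTI0I4YgAAAAAAAAIAJBIiIQATRUQQAoVVRoQ0eDAAAAAAAAQgBVMyMyJGmVZDZ6hVg1h3hSYgEQAAAAKAAnVEMzIAAFNK3JpmZxAjEbu6lzAAAAU0QiRVMiEAAFaHeIhlV4YQFpqsuTAAAANIp1VWZSVSADWXVmVlVni4ZnmFRVEAACFXt0RVVnZWRHiIZlVlV4moq4dUNXYhFWVkaVRVVmVp23ZnZXiWZ0RrynVDNEMhZ2RDSYRVZleazBRUIkrZhkVGmGUyM0IlhTEBKaZVaHq6mwESI1d4ZFVDJGVTECIyEAERJ8uHe+dWaBACJWVFNFVDIjIiABIRAAAyRc/ZU22kNAAAIzMjRUM0IBeaq9lCAAEVdnzJYhF6QQAAJFEjRDJSEROt2YeGdiAUVFiHUhADgSESIwEzRDMRIzJqiVnL7IMREzZ2VTEBQ1QzMQIzREISRWZVZ27N+4ciITWJmHQiJHZUQQJCJDM0VodFdnzPuahSIyF93dhDI6ZUQQE1MhR5qlaat2fJeapEQxAFztpTJKpmQiEDEWrKchJVipeYZ5ZTQgAAFIlkJJZVMzIQWYcwERQwO7VmQzZkEQAAE2hlRRNVRDIlZEIREjMQJHc0ERJmdBAkRDVlVQFHdlJFMjIjNEMjIlYhIBFHVnQBIASFVgJERngiIjRERFQjImdgABNGd4hAAAOoZSNCNlUwRWdlVEVDIjepVVet/tunEBWdt2ZUNWZUZVVVVVRGUyJHq6q7y3aYMZclmw=="/>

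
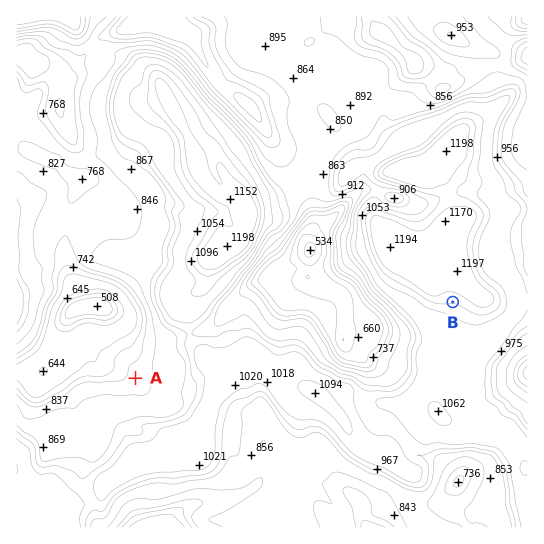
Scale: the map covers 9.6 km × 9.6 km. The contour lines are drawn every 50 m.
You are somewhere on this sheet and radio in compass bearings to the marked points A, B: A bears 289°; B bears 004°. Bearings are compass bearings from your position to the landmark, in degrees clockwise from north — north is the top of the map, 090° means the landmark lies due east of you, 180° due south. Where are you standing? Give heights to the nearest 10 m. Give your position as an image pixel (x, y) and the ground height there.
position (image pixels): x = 440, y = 483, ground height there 840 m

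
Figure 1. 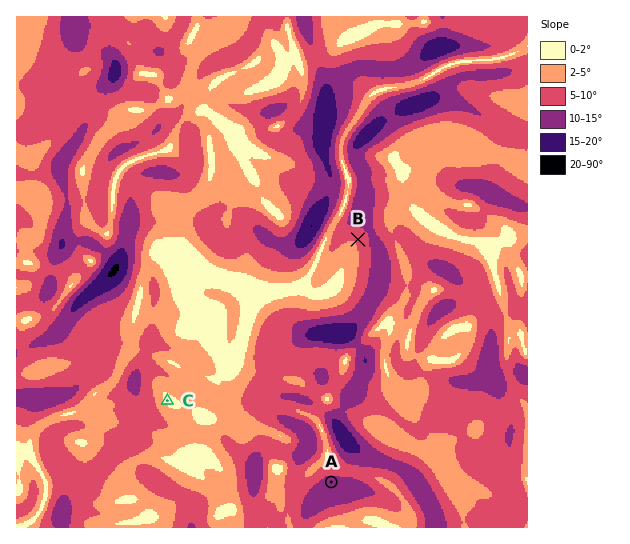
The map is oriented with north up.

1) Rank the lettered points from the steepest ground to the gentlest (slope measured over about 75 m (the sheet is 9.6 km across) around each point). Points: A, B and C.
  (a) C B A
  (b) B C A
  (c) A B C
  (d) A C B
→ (c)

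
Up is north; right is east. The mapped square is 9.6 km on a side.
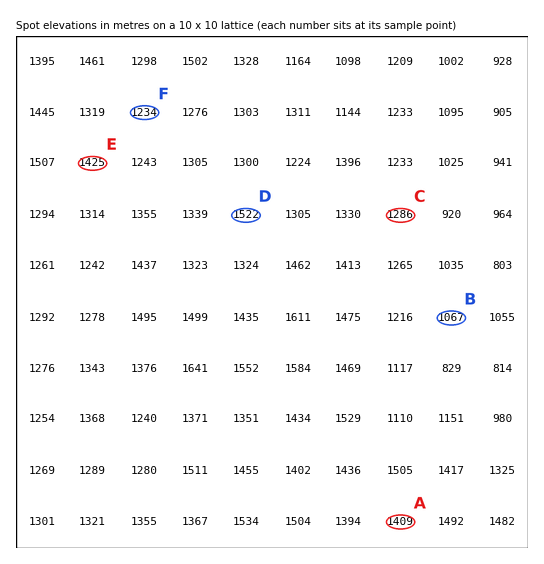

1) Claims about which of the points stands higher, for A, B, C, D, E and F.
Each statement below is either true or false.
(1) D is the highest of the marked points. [true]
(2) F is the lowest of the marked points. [false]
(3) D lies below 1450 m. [false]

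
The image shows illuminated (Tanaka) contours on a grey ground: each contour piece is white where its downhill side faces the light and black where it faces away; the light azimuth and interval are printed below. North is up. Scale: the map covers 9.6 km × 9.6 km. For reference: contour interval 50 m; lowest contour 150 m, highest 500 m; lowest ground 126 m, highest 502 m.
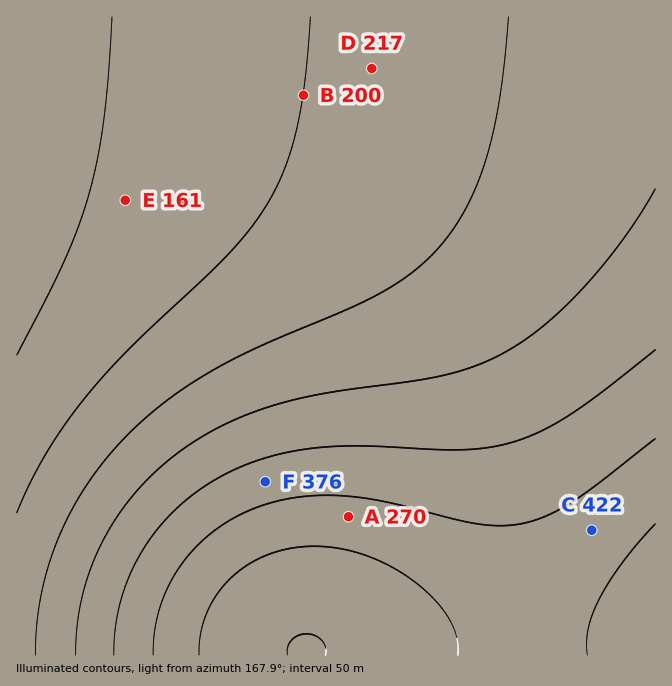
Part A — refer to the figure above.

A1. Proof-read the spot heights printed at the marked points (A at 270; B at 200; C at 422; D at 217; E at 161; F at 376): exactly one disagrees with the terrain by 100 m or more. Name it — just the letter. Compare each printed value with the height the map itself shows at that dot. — A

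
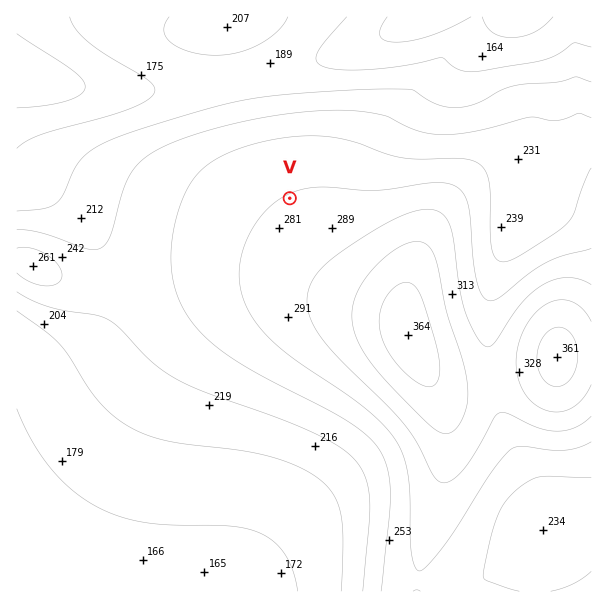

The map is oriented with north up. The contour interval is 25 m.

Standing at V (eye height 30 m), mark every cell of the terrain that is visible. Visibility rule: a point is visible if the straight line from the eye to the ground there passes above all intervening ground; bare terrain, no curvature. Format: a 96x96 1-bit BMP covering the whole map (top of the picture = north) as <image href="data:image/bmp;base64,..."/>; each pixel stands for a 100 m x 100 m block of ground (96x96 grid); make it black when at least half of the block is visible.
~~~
<image width="96" height="96" href="data:image/bmp;base64,Qk2+BAAAAAAAAD4AAAAoAAAAYAAAAGAAAAABAAEAAAAAAIAEAAATCwAAEwsAAAIAAAAAAAAA////AAAAAADAAAAAAAAAAAAAAADAAAAAAAAAAAAAAADAAAAAAAAAAAAAAADAAAAAAAAAAAAAAADAAAAAAAAAAAAAAADAAAAAAAAAAAAAAADAAAAAAAAAAAAAAADAAAAAAAAAAAAAAADAAAAAAAAAAAAAAADAAAAAAAAAAAAAAADAAAAAAAAAAAAAAADAAAAAAAAAAAAAAADAAAAAAAAAAAAAAADAAAAAAAAAAAAAAADAAAAAAAAAAAAAAADAAAAAAAAAAAAAAADgAAAAAAAAAAAAAADgAAAAAAAAAAAAAADgAAAAAAAAAAAAAADgAAAAAAAAAAAAAADgAAAAAAAAAAAAAADgAAAAAAAAAAAAAADgAAAAAAAAAAAAAADgAAAAAAAAAAAAAADgAAAAAAAAAAAAAADgAAAAAAAAAAAAAADgAAAAAAAAAAAAAADgAAAAAAAAAAAAAADwAAAAAAAAAAAAAADwAAAAAAAAAAAAAAAAAAAAAAAAAAAAAAAAAAAAAAAAAAAAAAAAAAAAAAAAAAAAAAAAAAAAAAAAAAAAAAAAAAAAAAAAAAAAAAAAAAAAAAAAAAAAAAAAAAAAAAAAAAAAAAAAAAAAAAAAAAAAAAAAAAAAAAAAAAAAAAAAAAAAAAAAAAAAAAAAAAAAAAAAAAAAAAAAAAAAAAAAAAAAAAAAAAAAAAAAPAAAAAAAAAAAAAAB/gAAAAAAAfAAAAAH/gAAAAAAB/wAAAAf/wAAAAAAH/4AAAD//wAAAAAAP/8AAA///wAAAAAA//+AAP///wAAAAAB/////////4AAAAAD/////////4AAAAAH/////////4AAAAAP/////////4AAAAAf/////////8AAAAA//////////8AAAAB//////////8AAAAD//////////+AAAAD//////////+AAAAD//////////+AAAAD///////////AAAAD///////////AAAAD///////////gAAAD///////////gAAAD///////////gAAAD///////////wAAAD///////////wAAAD///////////4AAAD///////////4AAAD///////////8AAAD///////////8AAAD///////////+AAAH////////////AAAP////////////wAAf////////////8AB///AAD/////n//wH//4AAAB///+B//////gAAAAB//8Af////+AAAAAAAf8AP///78AAAAAAAAAAD///7wAAAAAAAAAAD///zgAAAAAAAAAAB///zAAAAAAAAAAAA///yAAAAAAAAAAAA//DyAAAAAAAAAAAA//ByAAD/+AAAAAAA/+Bz/////+AAAABg/+Bz//////4AAAA4/+Hz///////AAAA////z///////4AAAf///z///////+AAAf///z////////wAAP///z////////8AAP///z/////////AAH///z/////////wAH///z/////////+AH///z//////////gH///w="/>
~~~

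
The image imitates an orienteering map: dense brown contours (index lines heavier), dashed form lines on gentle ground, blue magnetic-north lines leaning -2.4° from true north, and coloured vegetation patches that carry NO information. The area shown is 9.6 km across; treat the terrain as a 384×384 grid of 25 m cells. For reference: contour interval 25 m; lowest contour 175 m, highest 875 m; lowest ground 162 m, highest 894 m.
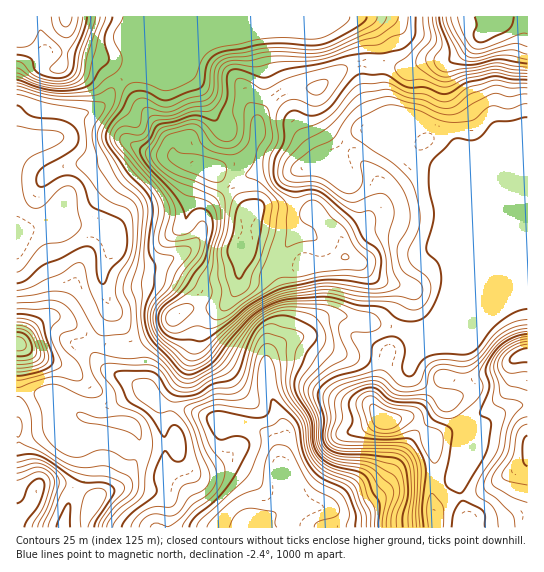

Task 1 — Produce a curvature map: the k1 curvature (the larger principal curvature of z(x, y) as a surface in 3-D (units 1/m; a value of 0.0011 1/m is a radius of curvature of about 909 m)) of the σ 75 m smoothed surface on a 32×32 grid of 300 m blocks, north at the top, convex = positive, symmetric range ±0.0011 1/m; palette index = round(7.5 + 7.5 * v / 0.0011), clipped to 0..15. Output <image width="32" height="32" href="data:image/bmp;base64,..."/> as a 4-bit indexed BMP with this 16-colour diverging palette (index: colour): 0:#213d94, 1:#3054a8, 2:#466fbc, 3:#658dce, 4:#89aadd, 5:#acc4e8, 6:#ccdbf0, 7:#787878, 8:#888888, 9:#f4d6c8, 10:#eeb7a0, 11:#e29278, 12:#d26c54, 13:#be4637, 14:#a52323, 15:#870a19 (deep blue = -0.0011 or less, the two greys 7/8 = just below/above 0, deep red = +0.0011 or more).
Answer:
<image width="32" height="32" href="data:image/bmp;base64,Qk12AgAAAAAAAHYAAAAoAAAAIAAAACAAAAABAAQAAAAAAAACAAATCwAAEwsAABAAAAAAAAAAlD0hAKhUMAC8b0YAzo1lAN2qiQDoxKwA8NvMAHh4eACIiIgAyNb0AKC37gB4kuIAVGzSADdGvgAjI6UAGQqHANp492dalnd4iJmHmp7XeImuh+6Zq7mHeYiGaaiPuZeYr8y+7JmbuZmHmGmnb6esmK7aiYt4m6qYd6qYl363itqbd3l6mLqKl3jOuJZ9yHect3eIeqnYeamIv/66vsh3jcd4mb2qx2eJdY3K/+2rl4y4iImpiadou5i8vP39Z6uZpnirlnrKi7it7c7ma5h4yKmcuIdY+punm5mYyFnu2tjf2ZmriN2qlomJh6mKqH3//Hecy6zMyIeJeJuqh4d4z+yKp3nPqft1h3m5eYiHeJqbyodo3+rvpmeIiHiaiIiIiJmImanZj/+5h4mru4h4iGmKl5qHm5y8/9ur7LqYeIh5iqiKqIm8yIve3shniIeIeIioaNt2vMmIh8m4d3iHh3h3mHiu2I26h4jXmJh3eHiIiJh3mdd8u4mtupmYiHiIineZhnm3nLzc63ipmIiIiIuGmJh7mMqdZ6lnqYh3iIiKzKiJvc7aq2WIiaiId3iIiIiZv/yamtuIeIqIiYeIiHh2nfqe63XNqYmXd4mHmHeJiZnI6b2ovXiphnd3mZeHeIiInLWZqrqoqod3iKp3h3q8yauGhoy5vMyYiLm5Znfv/6mYh3jPuZvO67zL3JeJqZ56mHeJypu6mt25rMz7q6ieh2d4iIeIiGaKmXea3sqovqmYh3iHiIiId4l4rKmp"/>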